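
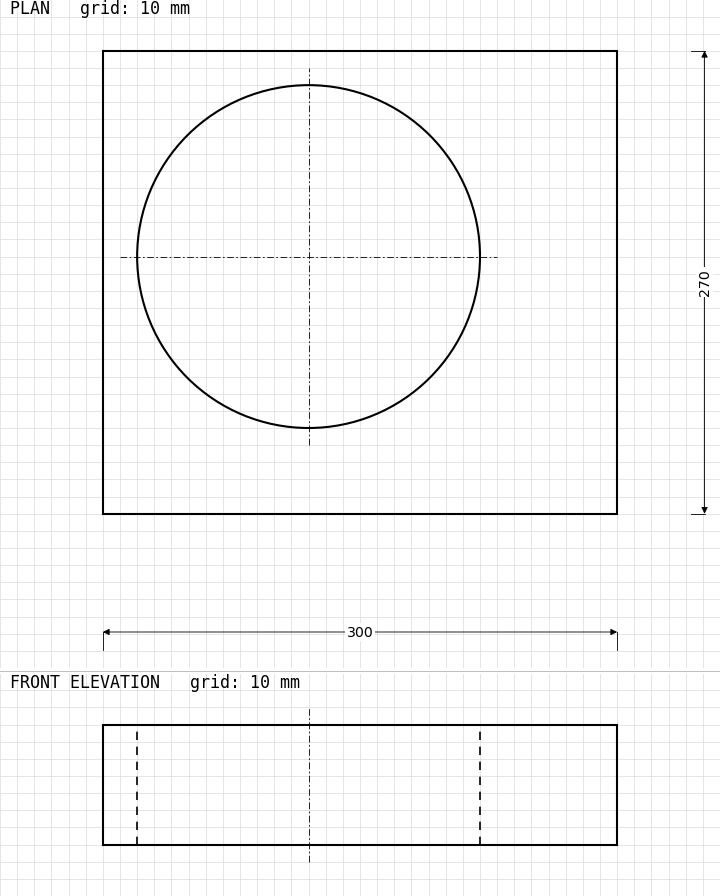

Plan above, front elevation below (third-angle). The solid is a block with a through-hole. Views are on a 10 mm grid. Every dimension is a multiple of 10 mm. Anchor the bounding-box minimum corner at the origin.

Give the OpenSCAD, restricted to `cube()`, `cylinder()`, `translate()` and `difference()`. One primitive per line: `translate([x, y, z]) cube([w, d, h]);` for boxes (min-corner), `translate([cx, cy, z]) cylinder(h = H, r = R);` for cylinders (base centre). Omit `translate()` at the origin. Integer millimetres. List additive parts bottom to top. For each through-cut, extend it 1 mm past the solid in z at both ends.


difference() {
  cube([300, 270, 70]);
  translate([120, 150, -1]) cylinder(h = 72, r = 100);
}


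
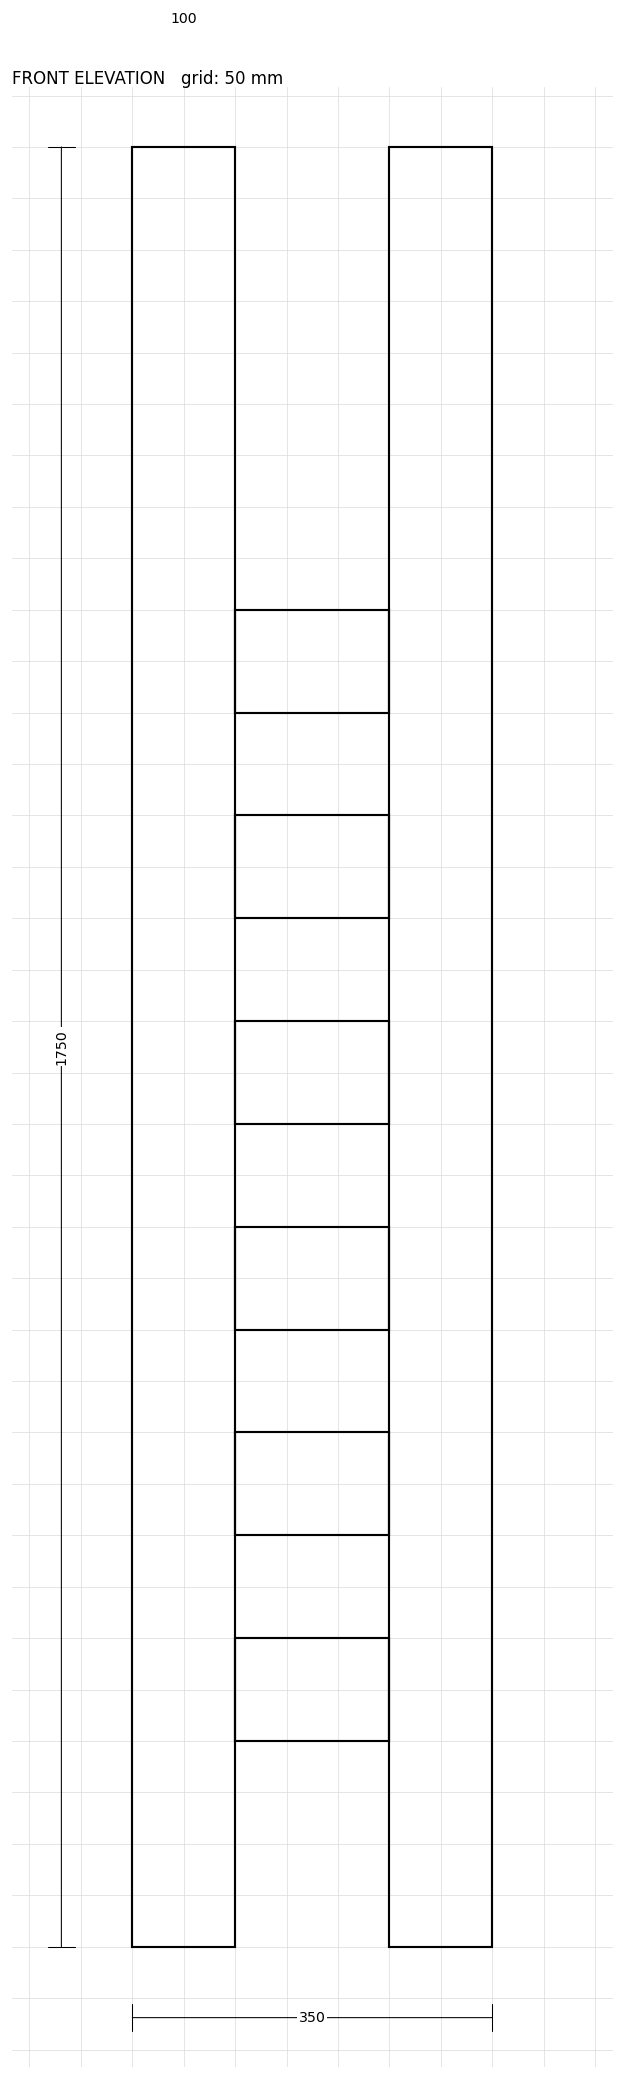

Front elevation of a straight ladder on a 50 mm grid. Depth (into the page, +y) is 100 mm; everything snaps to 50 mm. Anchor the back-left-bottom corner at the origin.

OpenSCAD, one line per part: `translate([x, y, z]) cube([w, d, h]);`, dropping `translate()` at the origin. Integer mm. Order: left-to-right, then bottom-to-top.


cube([100, 100, 1750]);
translate([100, 0, 200]) cube([150, 100, 100]);
translate([100, 0, 400]) cube([150, 100, 100]);
translate([100, 0, 600]) cube([150, 100, 100]);
translate([100, 0, 800]) cube([150, 100, 100]);
translate([100, 0, 1000]) cube([150, 100, 100]);
translate([100, 0, 1200]) cube([150, 100, 100]);
translate([250, 0, 0]) cube([100, 100, 1750]);


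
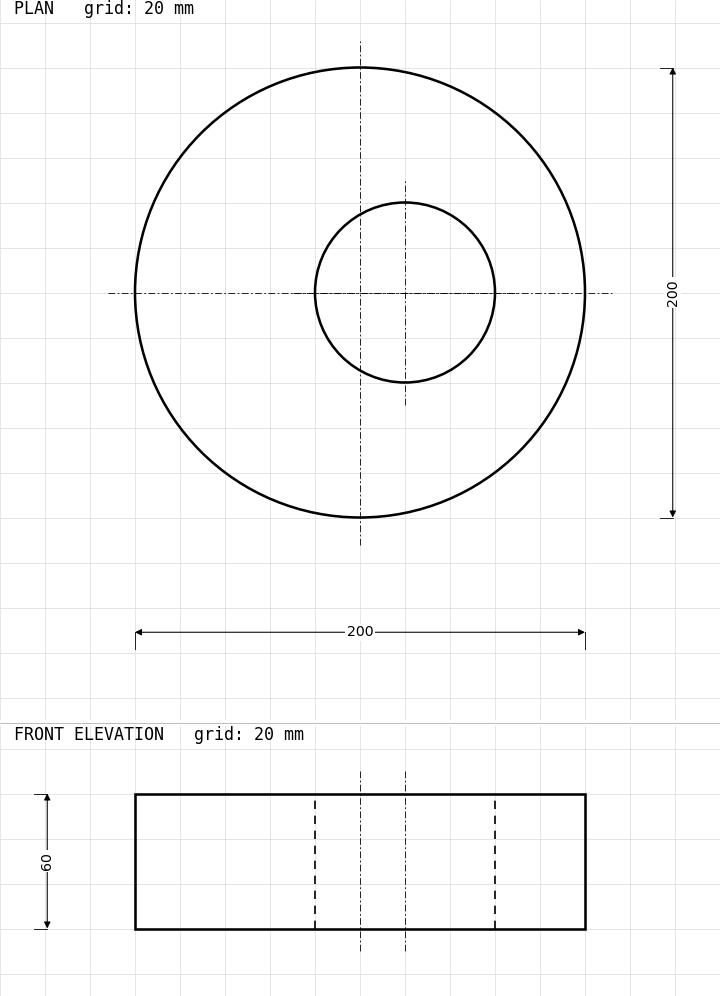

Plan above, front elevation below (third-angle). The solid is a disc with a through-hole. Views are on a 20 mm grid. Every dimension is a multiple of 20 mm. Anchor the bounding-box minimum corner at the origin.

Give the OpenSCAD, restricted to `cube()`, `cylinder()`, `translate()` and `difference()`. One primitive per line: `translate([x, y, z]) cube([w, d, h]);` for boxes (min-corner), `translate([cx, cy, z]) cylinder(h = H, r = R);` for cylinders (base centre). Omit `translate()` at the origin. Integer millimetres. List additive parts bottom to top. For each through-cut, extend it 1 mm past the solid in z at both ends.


difference() {
  translate([100, 100, 0]) cylinder(h = 60, r = 100);
  translate([120, 100, -1]) cylinder(h = 62, r = 40);
}


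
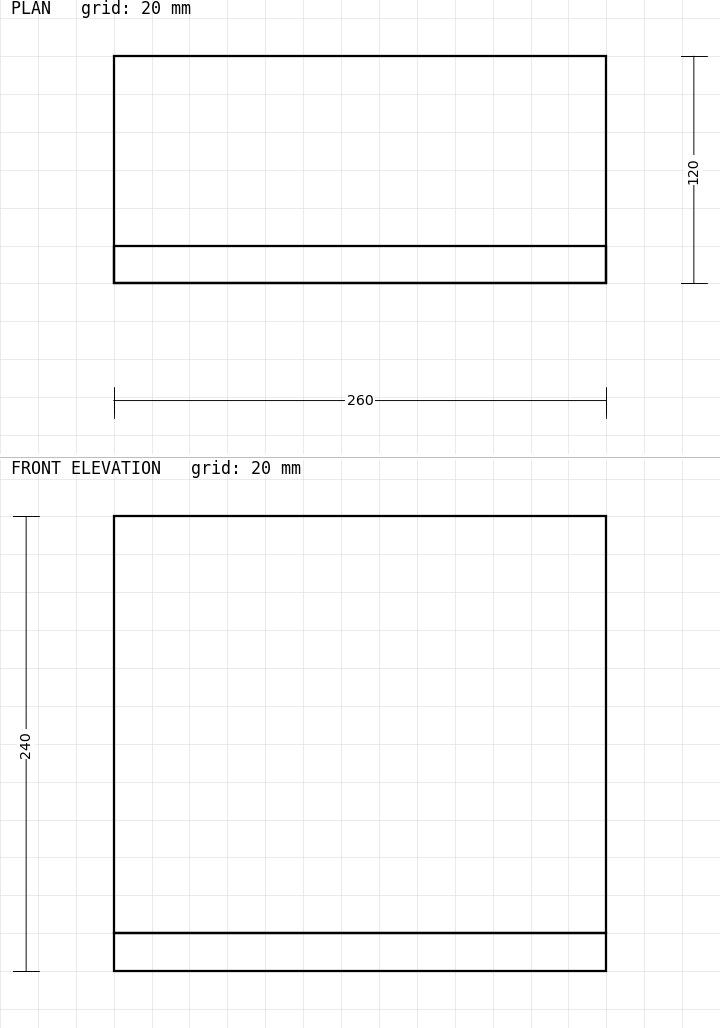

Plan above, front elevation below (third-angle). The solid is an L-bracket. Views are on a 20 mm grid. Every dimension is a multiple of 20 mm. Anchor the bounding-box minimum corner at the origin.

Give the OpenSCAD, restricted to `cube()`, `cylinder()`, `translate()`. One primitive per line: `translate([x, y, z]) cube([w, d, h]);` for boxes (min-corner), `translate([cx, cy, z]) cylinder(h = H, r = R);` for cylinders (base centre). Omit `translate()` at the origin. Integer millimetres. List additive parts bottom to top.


cube([260, 120, 20]);
translate([0, 0, 20]) cube([260, 20, 220]);


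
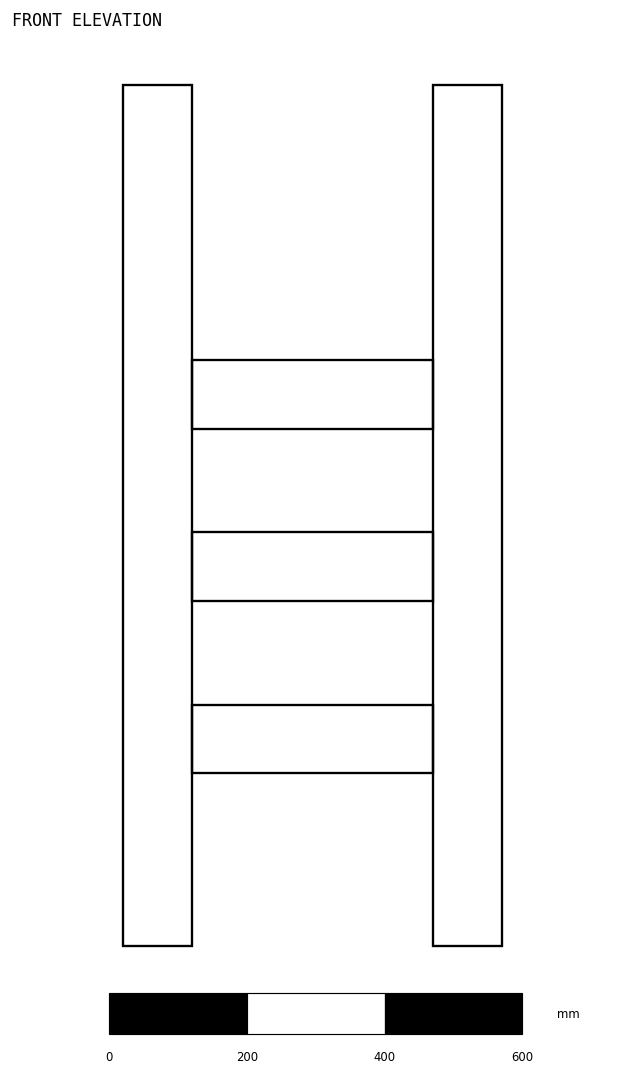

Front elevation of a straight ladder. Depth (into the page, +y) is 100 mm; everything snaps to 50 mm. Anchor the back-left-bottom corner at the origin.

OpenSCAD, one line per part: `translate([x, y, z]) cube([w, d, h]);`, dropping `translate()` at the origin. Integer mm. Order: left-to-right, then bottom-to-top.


cube([100, 100, 1250]);
translate([100, 0, 250]) cube([350, 100, 100]);
translate([100, 0, 500]) cube([350, 100, 100]);
translate([100, 0, 750]) cube([350, 100, 100]);
translate([450, 0, 0]) cube([100, 100, 1250]);


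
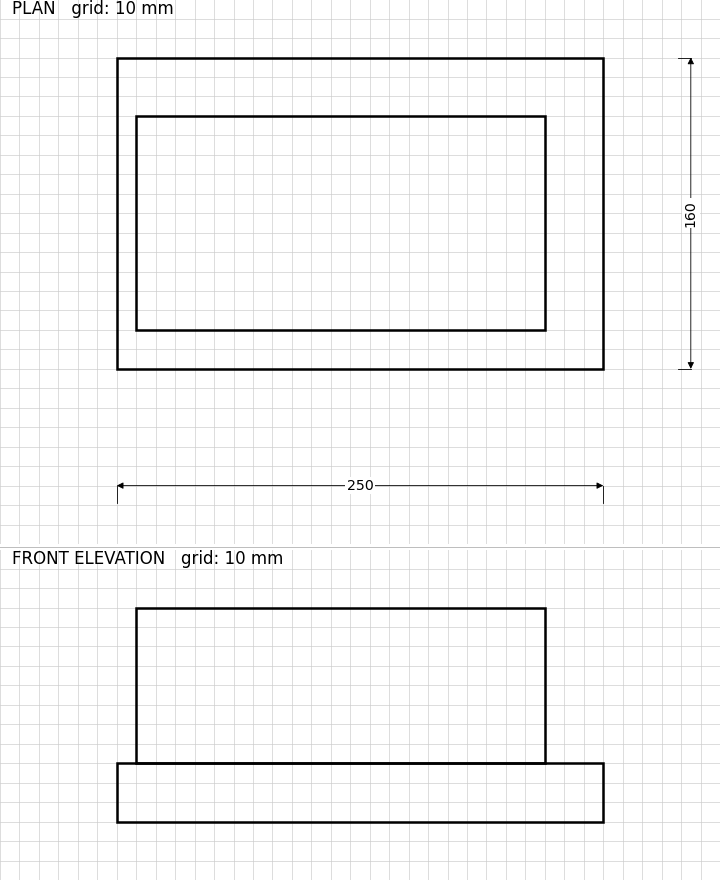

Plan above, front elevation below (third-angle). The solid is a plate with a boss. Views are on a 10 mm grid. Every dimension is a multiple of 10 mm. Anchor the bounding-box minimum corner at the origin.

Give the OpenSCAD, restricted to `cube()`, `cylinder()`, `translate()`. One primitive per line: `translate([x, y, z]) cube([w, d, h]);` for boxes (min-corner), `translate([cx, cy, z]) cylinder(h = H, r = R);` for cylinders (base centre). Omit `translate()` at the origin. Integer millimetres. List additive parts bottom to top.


cube([250, 160, 30]);
translate([10, 20, 30]) cube([210, 110, 80]);


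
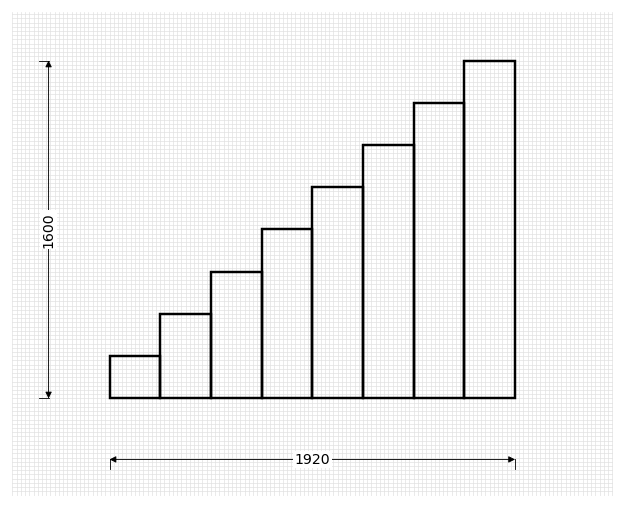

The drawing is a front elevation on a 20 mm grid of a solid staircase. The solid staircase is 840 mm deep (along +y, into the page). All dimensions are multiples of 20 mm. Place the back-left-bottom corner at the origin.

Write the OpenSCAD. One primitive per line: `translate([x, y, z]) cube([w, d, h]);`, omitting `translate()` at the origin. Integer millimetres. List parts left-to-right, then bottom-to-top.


cube([240, 840, 200]);
translate([240, 0, 0]) cube([240, 840, 400]);
translate([480, 0, 0]) cube([240, 840, 600]);
translate([720, 0, 0]) cube([240, 840, 800]);
translate([960, 0, 0]) cube([240, 840, 1000]);
translate([1200, 0, 0]) cube([240, 840, 1200]);
translate([1440, 0, 0]) cube([240, 840, 1400]);
translate([1680, 0, 0]) cube([240, 840, 1600]);


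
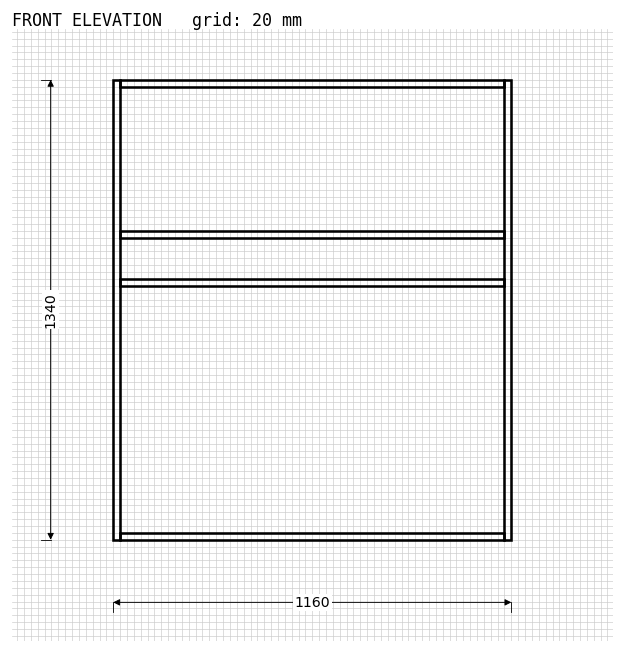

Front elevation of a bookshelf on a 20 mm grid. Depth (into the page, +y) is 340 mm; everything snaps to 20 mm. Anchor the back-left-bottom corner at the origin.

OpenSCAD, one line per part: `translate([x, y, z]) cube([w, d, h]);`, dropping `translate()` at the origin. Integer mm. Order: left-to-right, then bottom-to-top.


cube([20, 340, 1340]);
translate([20, 0, 0]) cube([1120, 340, 20]);
translate([20, 0, 740]) cube([1120, 340, 20]);
translate([20, 0, 880]) cube([1120, 340, 20]);
translate([20, 0, 1320]) cube([1120, 340, 20]);
translate([1140, 0, 0]) cube([20, 340, 1340]);


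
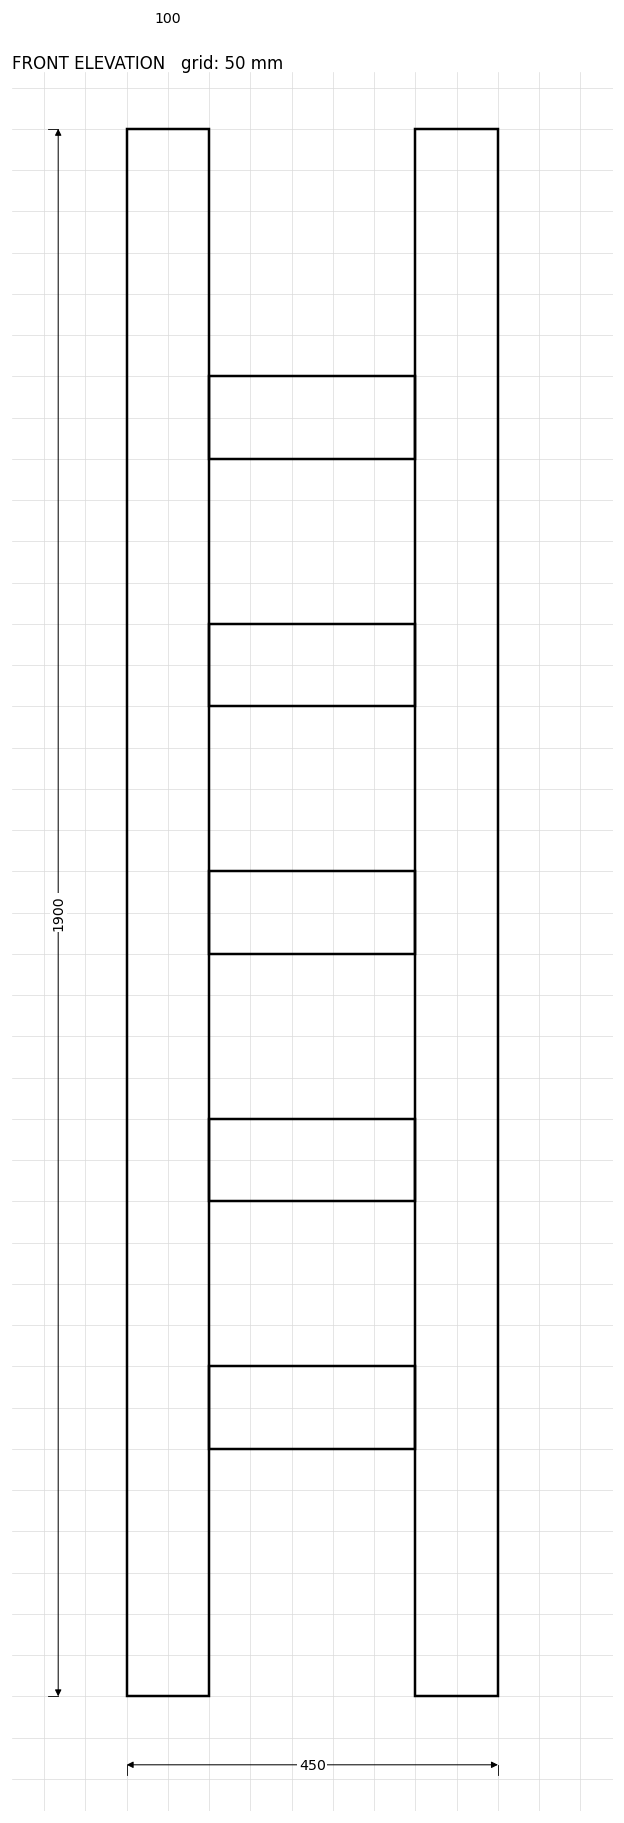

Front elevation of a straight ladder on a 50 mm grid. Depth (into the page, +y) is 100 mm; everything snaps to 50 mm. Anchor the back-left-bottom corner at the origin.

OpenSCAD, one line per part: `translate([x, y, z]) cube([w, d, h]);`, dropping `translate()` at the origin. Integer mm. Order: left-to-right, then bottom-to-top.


cube([100, 100, 1900]);
translate([100, 0, 300]) cube([250, 100, 100]);
translate([100, 0, 600]) cube([250, 100, 100]);
translate([100, 0, 900]) cube([250, 100, 100]);
translate([100, 0, 1200]) cube([250, 100, 100]);
translate([100, 0, 1500]) cube([250, 100, 100]);
translate([350, 0, 0]) cube([100, 100, 1900]);


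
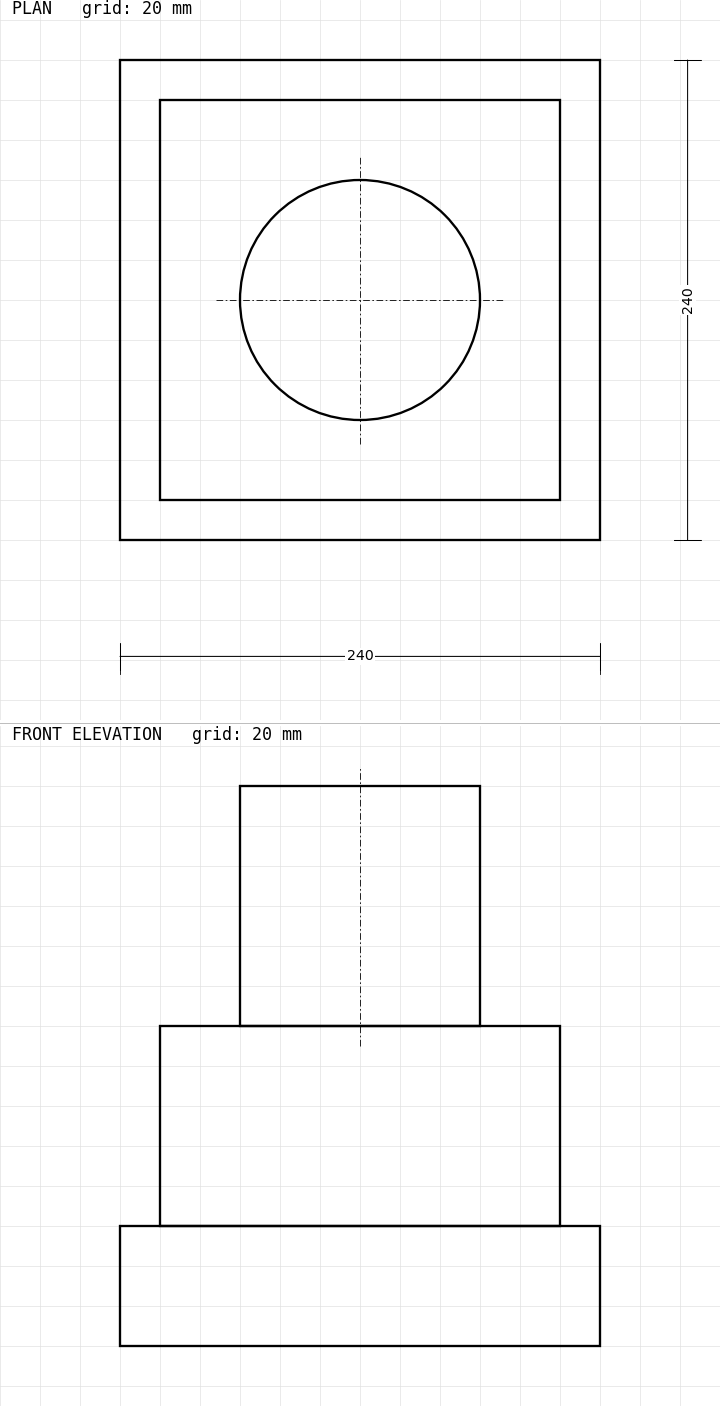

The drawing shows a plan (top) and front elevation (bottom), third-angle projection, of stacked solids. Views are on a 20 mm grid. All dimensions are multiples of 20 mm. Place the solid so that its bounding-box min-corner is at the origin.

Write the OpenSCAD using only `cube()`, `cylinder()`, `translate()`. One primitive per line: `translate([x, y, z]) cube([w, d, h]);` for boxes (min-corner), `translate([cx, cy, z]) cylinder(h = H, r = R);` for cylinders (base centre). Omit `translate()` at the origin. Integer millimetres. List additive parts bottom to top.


cube([240, 240, 60]);
translate([20, 20, 60]) cube([200, 200, 100]);
translate([120, 120, 160]) cylinder(h = 120, r = 60);


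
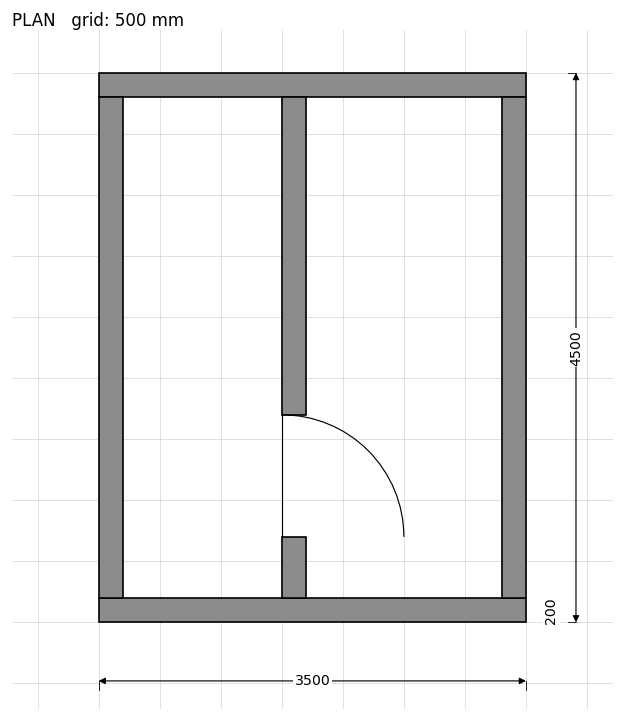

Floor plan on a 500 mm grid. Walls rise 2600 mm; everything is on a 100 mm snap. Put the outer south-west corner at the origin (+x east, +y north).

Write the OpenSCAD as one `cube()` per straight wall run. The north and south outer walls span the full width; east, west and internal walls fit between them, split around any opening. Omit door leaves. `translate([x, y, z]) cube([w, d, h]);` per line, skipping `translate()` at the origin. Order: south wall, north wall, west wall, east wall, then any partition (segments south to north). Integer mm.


cube([3500, 200, 2600]);
translate([0, 4300, 0]) cube([3500, 200, 2600]);
translate([0, 200, 0]) cube([200, 4100, 2600]);
translate([3300, 200, 0]) cube([200, 4100, 2600]);
translate([1500, 200, 0]) cube([200, 500, 2600]);
translate([1500, 1700, 0]) cube([200, 2600, 2600]);


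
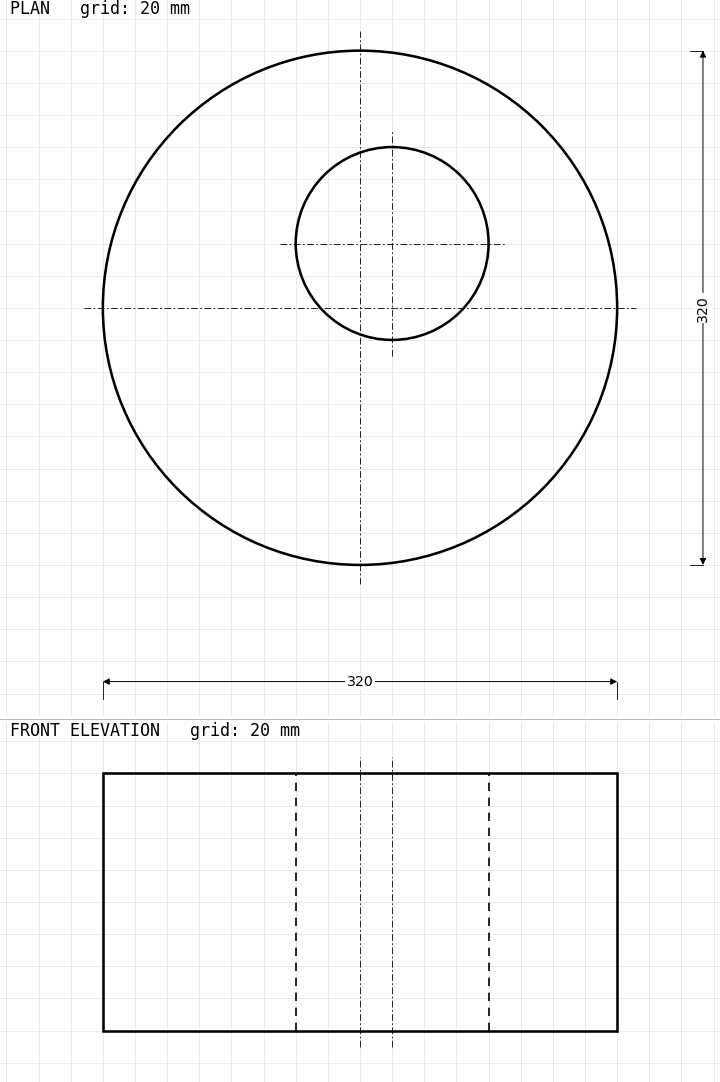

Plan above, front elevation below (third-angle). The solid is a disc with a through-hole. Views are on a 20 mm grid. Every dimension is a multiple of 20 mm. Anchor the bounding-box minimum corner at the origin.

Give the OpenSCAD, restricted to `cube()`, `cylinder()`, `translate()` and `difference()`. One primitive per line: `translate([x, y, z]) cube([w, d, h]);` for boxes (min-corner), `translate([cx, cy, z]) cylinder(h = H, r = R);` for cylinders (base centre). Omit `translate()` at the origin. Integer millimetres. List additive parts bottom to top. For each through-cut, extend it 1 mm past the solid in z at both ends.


difference() {
  translate([160, 160, 0]) cylinder(h = 160, r = 160);
  translate([180, 200, -1]) cylinder(h = 162, r = 60);
}


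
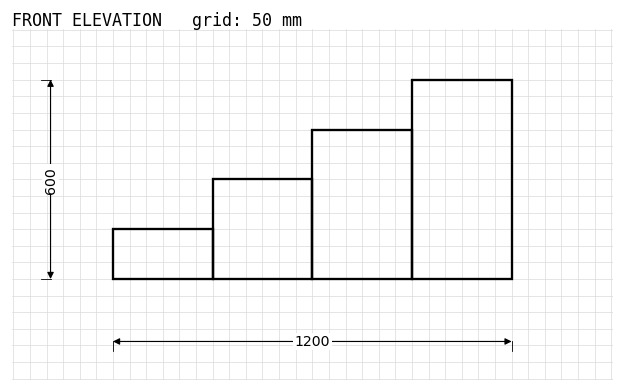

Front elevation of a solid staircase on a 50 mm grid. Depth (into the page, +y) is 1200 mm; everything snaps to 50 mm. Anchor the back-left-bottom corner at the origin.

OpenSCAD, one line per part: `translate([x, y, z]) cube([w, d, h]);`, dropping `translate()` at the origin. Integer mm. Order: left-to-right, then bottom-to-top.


cube([300, 1200, 150]);
translate([300, 0, 0]) cube([300, 1200, 300]);
translate([600, 0, 0]) cube([300, 1200, 450]);
translate([900, 0, 0]) cube([300, 1200, 600]);


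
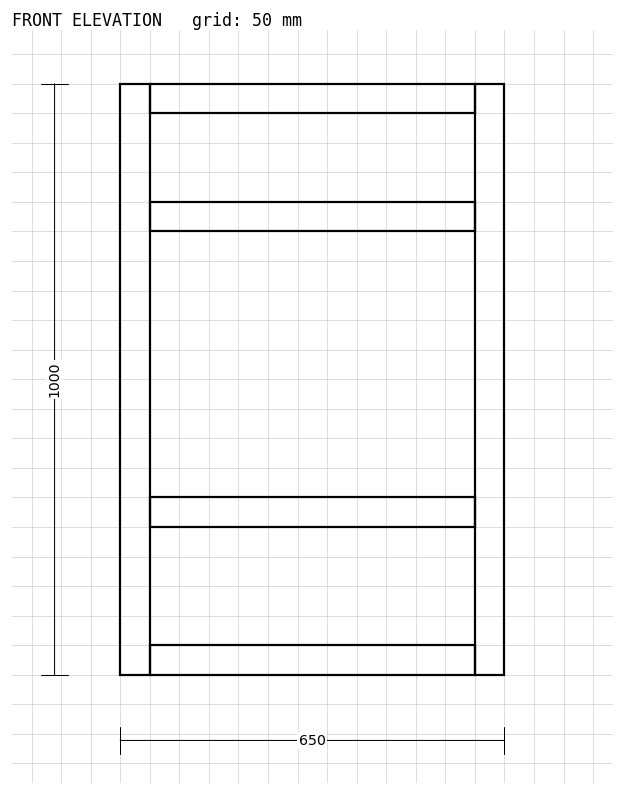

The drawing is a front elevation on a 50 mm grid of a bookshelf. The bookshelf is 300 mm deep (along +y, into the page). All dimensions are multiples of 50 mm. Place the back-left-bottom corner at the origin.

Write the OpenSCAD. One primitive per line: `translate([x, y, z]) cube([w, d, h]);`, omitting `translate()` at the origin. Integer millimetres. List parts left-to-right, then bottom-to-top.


cube([50, 300, 1000]);
translate([50, 0, 0]) cube([550, 300, 50]);
translate([50, 0, 250]) cube([550, 300, 50]);
translate([50, 0, 750]) cube([550, 300, 50]);
translate([50, 0, 950]) cube([550, 300, 50]);
translate([600, 0, 0]) cube([50, 300, 1000]);


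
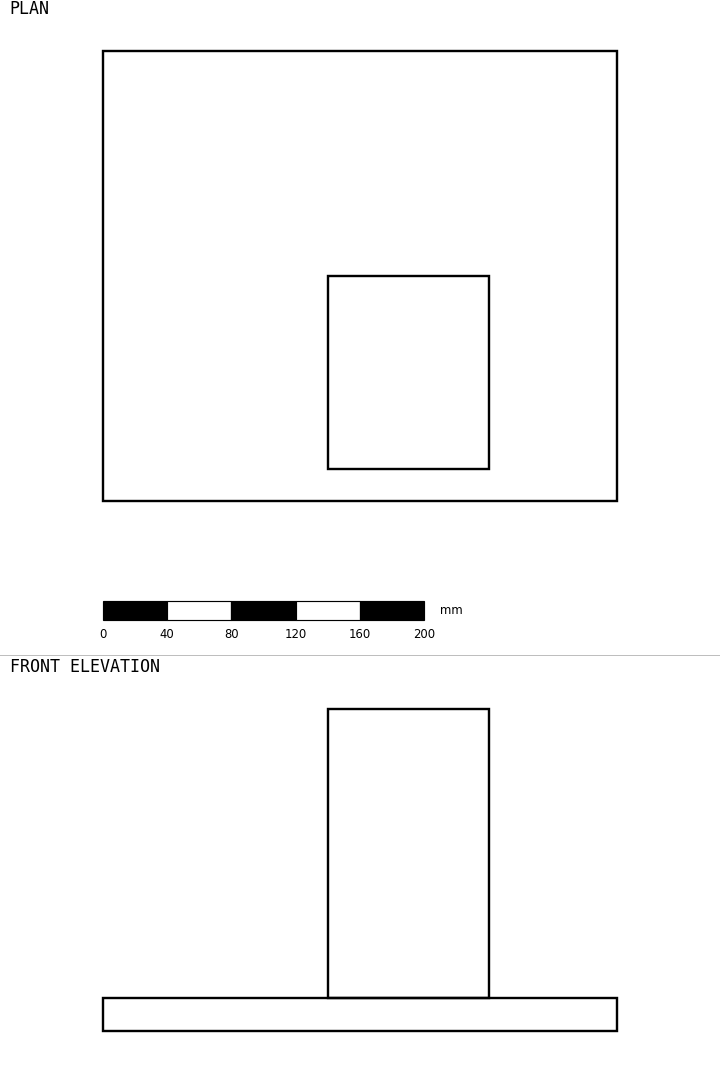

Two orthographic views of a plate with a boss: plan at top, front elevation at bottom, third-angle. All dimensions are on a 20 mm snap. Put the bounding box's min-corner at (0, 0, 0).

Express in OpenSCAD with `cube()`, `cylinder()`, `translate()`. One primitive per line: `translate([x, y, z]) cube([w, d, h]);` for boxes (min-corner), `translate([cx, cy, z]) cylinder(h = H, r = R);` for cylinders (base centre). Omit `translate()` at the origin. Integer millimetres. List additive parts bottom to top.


cube([320, 280, 20]);
translate([140, 20, 20]) cube([100, 120, 180]);


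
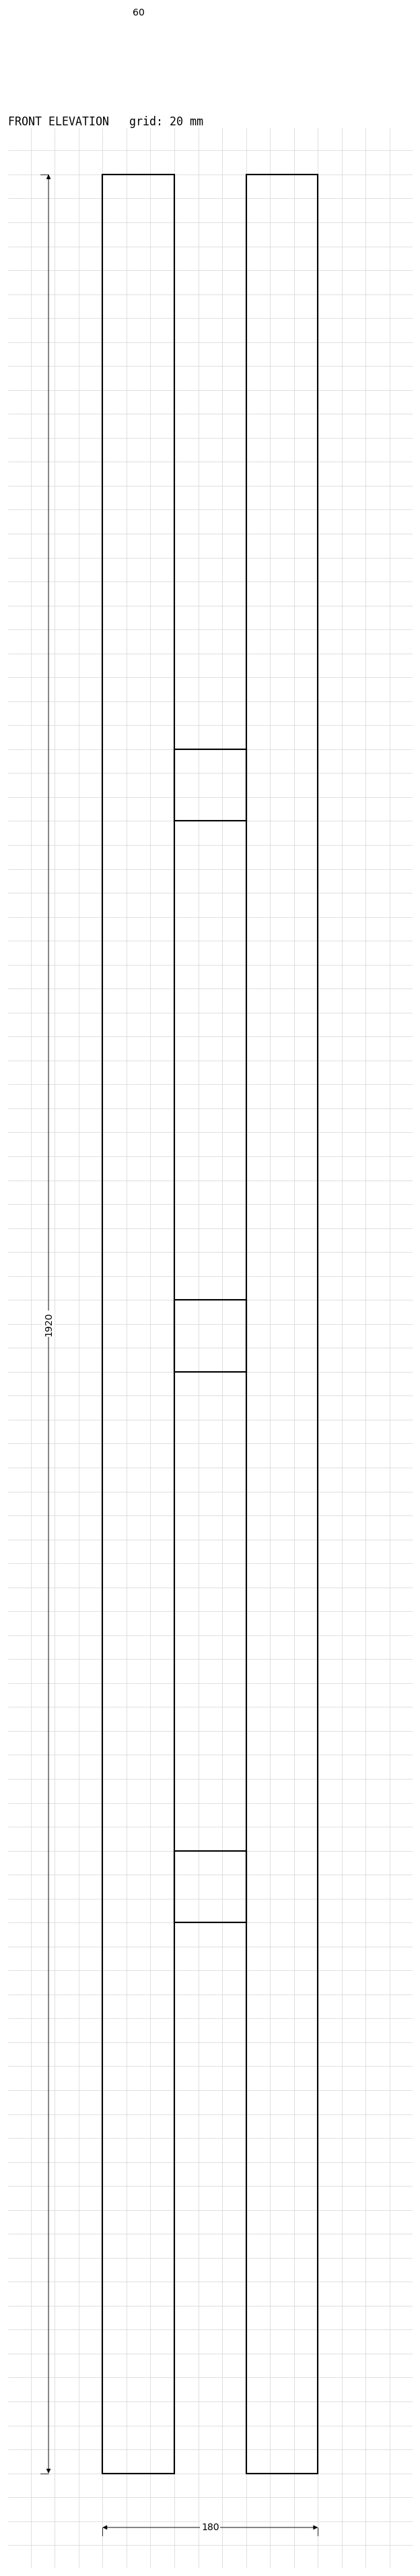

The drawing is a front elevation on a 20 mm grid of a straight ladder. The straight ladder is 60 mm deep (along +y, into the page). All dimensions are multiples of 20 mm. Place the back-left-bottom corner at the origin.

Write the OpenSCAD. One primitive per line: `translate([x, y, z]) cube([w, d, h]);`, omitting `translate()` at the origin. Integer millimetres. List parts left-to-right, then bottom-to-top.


cube([60, 60, 1920]);
translate([60, 0, 460]) cube([60, 60, 60]);
translate([60, 0, 920]) cube([60, 60, 60]);
translate([60, 0, 1380]) cube([60, 60, 60]);
translate([120, 0, 0]) cube([60, 60, 1920]);


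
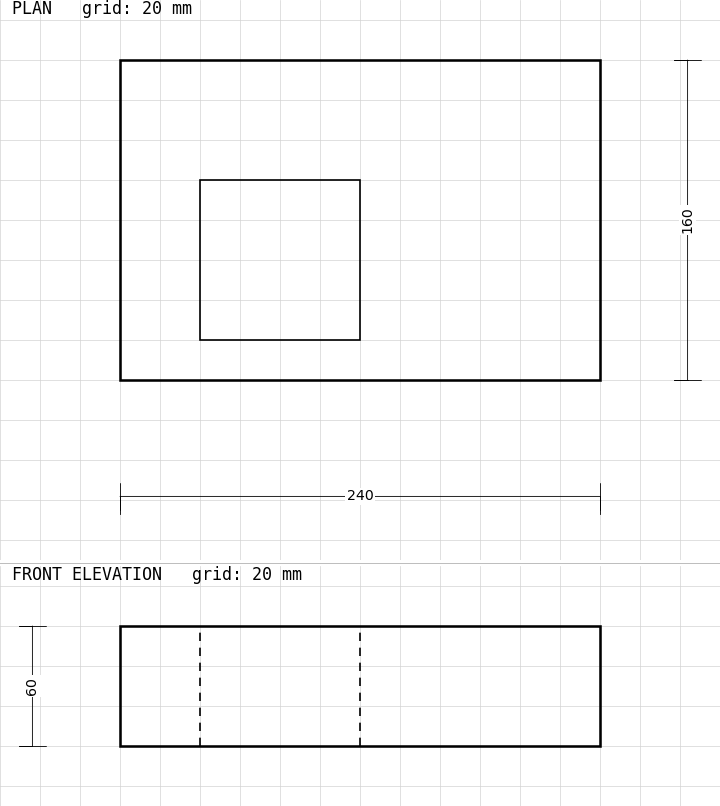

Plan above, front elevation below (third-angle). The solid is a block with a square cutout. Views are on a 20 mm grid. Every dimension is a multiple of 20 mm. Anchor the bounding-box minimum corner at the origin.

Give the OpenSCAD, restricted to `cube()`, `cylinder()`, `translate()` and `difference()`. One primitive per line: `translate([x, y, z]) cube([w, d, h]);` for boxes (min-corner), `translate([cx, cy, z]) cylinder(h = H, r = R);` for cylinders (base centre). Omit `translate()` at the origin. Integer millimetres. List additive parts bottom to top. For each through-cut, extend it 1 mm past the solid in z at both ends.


difference() {
  cube([240, 160, 60]);
  translate([40, 20, -1]) cube([80, 80, 62]);
}


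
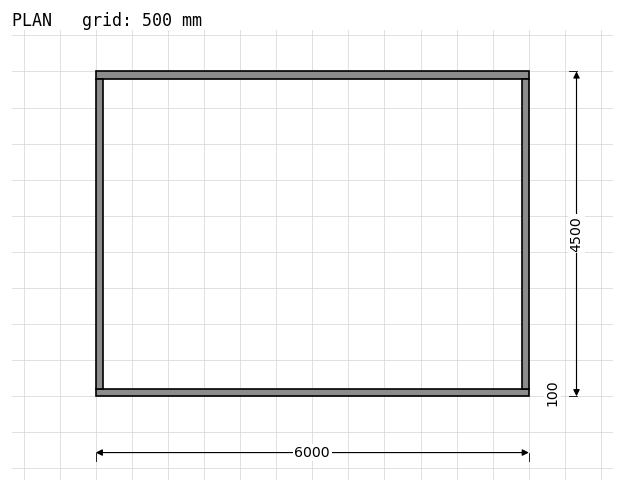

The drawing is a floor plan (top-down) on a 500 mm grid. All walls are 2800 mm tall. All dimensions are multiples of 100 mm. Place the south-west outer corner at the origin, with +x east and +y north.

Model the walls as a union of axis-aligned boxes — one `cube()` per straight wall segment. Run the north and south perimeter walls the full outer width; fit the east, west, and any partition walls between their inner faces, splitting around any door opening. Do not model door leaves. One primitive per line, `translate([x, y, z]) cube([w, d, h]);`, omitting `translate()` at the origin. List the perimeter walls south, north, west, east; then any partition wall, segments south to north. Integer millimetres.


cube([6000, 100, 2800]);
translate([0, 4400, 0]) cube([6000, 100, 2800]);
translate([0, 100, 0]) cube([100, 4300, 2800]);
translate([5900, 100, 0]) cube([100, 4300, 2800]);


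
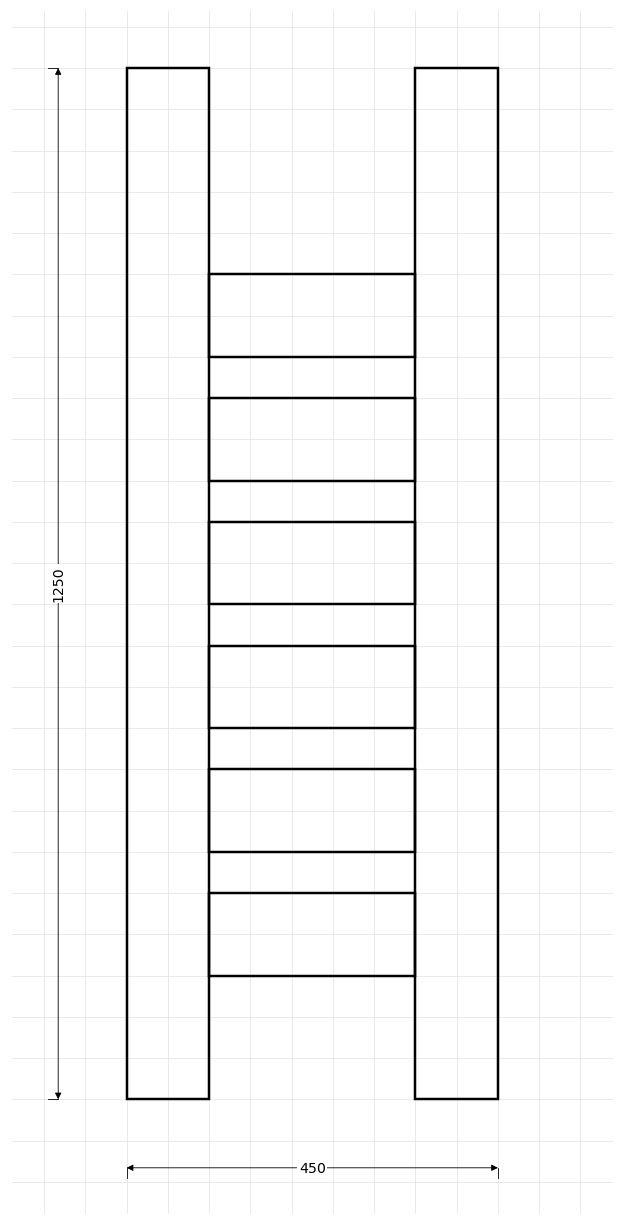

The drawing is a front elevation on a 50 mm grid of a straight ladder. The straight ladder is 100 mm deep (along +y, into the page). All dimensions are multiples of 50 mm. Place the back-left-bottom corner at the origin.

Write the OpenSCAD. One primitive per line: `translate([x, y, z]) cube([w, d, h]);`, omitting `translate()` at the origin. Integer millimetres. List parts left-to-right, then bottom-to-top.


cube([100, 100, 1250]);
translate([100, 0, 150]) cube([250, 100, 100]);
translate([100, 0, 300]) cube([250, 100, 100]);
translate([100, 0, 450]) cube([250, 100, 100]);
translate([100, 0, 600]) cube([250, 100, 100]);
translate([100, 0, 750]) cube([250, 100, 100]);
translate([100, 0, 900]) cube([250, 100, 100]);
translate([350, 0, 0]) cube([100, 100, 1250]);


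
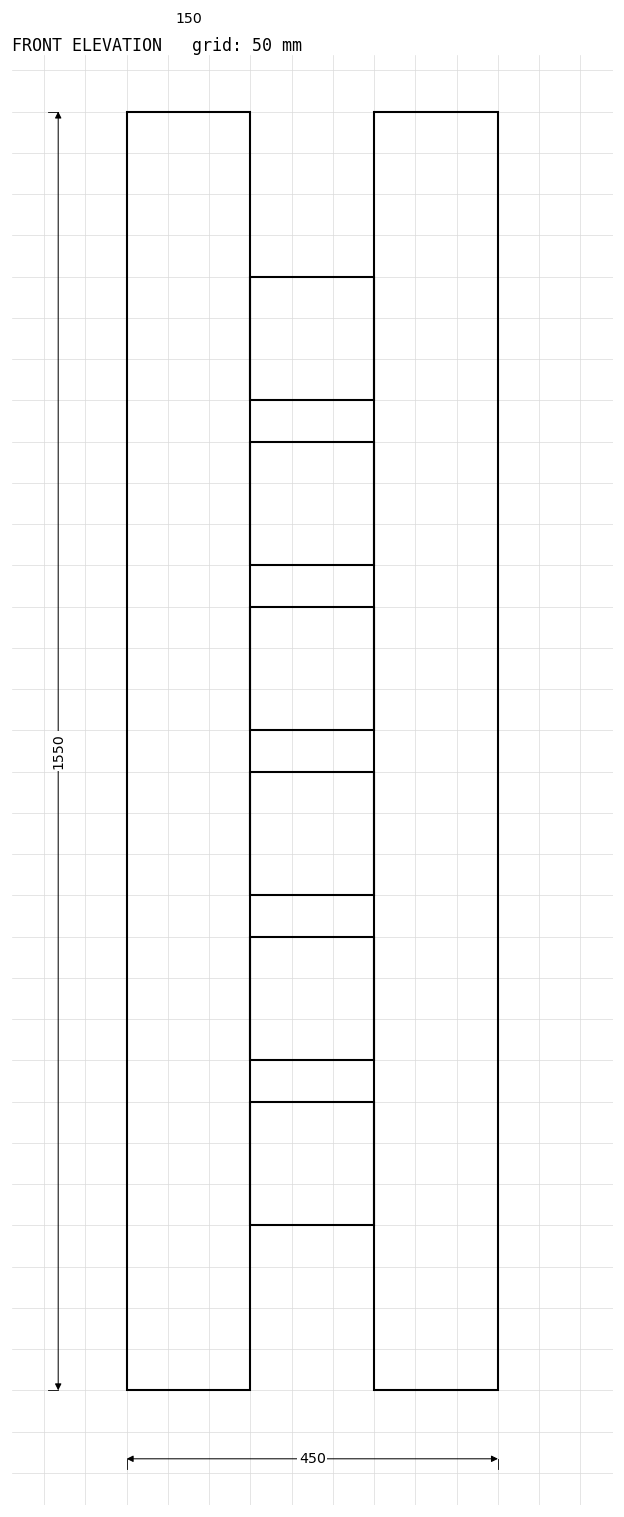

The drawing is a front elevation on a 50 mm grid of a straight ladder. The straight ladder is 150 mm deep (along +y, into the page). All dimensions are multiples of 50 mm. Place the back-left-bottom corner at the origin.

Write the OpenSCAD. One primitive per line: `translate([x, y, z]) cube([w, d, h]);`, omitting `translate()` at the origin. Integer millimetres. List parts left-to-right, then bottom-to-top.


cube([150, 150, 1550]);
translate([150, 0, 200]) cube([150, 150, 150]);
translate([150, 0, 400]) cube([150, 150, 150]);
translate([150, 0, 600]) cube([150, 150, 150]);
translate([150, 0, 800]) cube([150, 150, 150]);
translate([150, 0, 1000]) cube([150, 150, 150]);
translate([150, 0, 1200]) cube([150, 150, 150]);
translate([300, 0, 0]) cube([150, 150, 1550]);


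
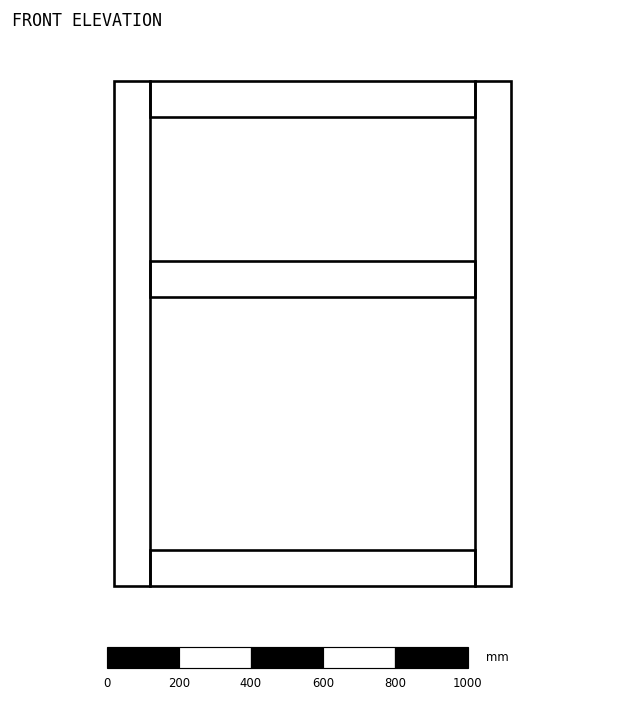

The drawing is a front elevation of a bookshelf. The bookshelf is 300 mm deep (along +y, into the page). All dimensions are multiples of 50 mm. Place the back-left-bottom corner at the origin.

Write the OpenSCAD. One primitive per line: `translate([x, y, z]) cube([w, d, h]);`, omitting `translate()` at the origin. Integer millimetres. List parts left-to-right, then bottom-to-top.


cube([100, 300, 1400]);
translate([100, 0, 0]) cube([900, 300, 100]);
translate([100, 0, 800]) cube([900, 300, 100]);
translate([100, 0, 1300]) cube([900, 300, 100]);
translate([1000, 0, 0]) cube([100, 300, 1400]);


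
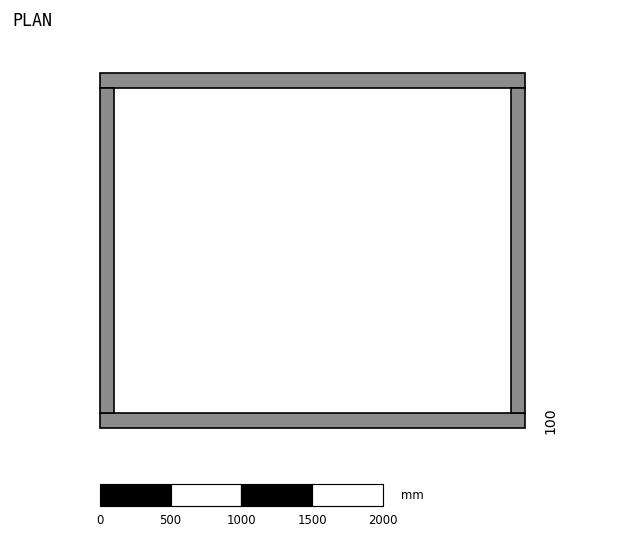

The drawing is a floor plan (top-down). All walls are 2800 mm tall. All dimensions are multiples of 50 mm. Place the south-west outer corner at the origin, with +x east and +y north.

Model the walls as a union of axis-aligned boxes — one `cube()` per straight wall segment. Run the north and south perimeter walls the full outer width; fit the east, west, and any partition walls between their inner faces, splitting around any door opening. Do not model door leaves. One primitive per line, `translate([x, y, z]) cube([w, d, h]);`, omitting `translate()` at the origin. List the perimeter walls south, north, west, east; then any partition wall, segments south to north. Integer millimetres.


cube([3000, 100, 2800]);
translate([0, 2400, 0]) cube([3000, 100, 2800]);
translate([0, 100, 0]) cube([100, 2300, 2800]);
translate([2900, 100, 0]) cube([100, 2300, 2800]);


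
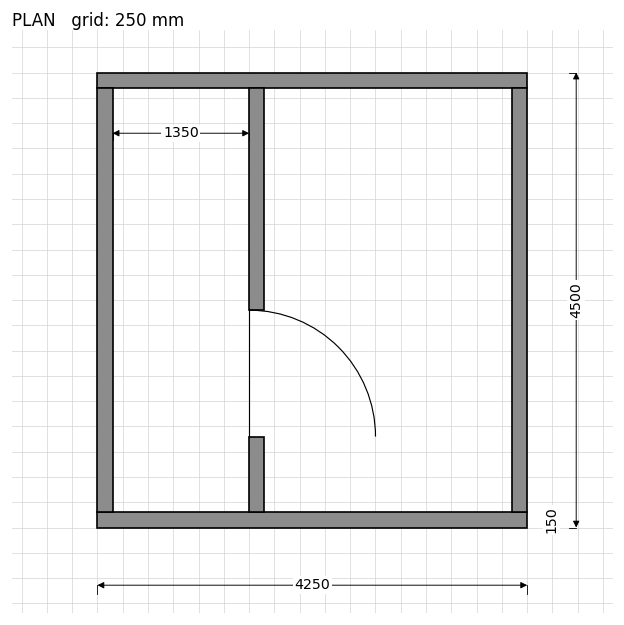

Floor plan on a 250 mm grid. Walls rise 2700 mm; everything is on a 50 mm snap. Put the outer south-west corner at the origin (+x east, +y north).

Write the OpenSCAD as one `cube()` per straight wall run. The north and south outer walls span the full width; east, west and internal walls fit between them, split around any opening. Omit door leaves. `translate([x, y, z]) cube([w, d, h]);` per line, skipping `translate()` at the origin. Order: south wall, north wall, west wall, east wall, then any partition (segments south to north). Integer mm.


cube([4250, 150, 2700]);
translate([0, 4350, 0]) cube([4250, 150, 2700]);
translate([0, 150, 0]) cube([150, 4200, 2700]);
translate([4100, 150, 0]) cube([150, 4200, 2700]);
translate([1500, 150, 0]) cube([150, 750, 2700]);
translate([1500, 2150, 0]) cube([150, 2200, 2700]);


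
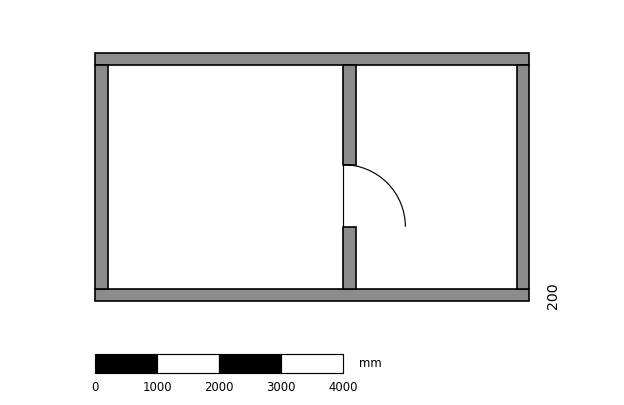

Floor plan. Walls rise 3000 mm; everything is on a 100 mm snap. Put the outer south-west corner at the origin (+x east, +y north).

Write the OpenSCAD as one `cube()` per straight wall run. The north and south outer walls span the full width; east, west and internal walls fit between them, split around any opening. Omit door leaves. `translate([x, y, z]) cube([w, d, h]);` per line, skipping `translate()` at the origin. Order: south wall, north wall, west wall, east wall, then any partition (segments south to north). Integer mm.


cube([7000, 200, 3000]);
translate([0, 3800, 0]) cube([7000, 200, 3000]);
translate([0, 200, 0]) cube([200, 3600, 3000]);
translate([6800, 200, 0]) cube([200, 3600, 3000]);
translate([4000, 200, 0]) cube([200, 1000, 3000]);
translate([4000, 2200, 0]) cube([200, 1600, 3000]);


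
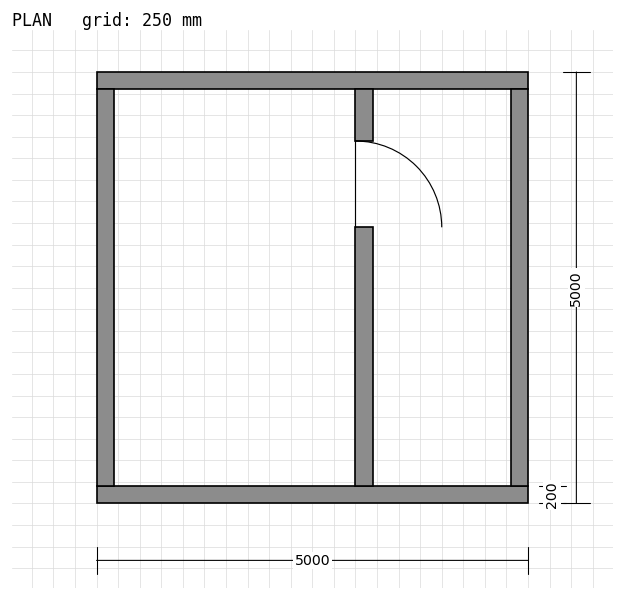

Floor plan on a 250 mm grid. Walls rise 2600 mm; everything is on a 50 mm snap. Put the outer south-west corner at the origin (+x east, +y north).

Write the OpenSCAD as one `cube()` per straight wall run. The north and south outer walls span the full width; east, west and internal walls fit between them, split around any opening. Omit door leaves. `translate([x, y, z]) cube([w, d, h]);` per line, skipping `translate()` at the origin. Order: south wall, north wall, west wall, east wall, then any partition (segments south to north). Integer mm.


cube([5000, 200, 2600]);
translate([0, 4800, 0]) cube([5000, 200, 2600]);
translate([0, 200, 0]) cube([200, 4600, 2600]);
translate([4800, 200, 0]) cube([200, 4600, 2600]);
translate([3000, 200, 0]) cube([200, 3000, 2600]);
translate([3000, 4200, 0]) cube([200, 600, 2600]);


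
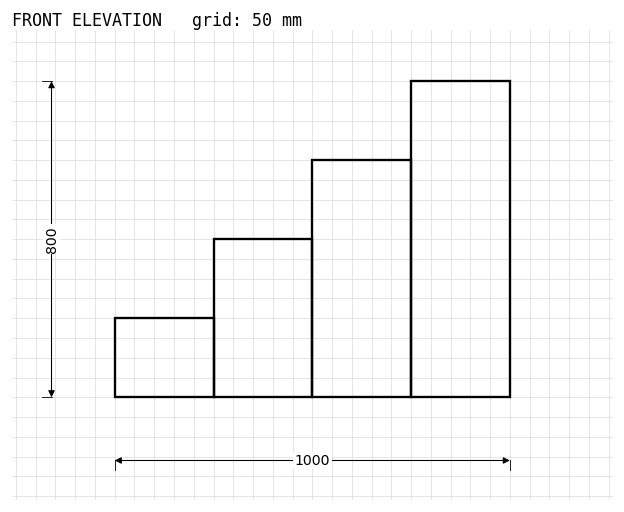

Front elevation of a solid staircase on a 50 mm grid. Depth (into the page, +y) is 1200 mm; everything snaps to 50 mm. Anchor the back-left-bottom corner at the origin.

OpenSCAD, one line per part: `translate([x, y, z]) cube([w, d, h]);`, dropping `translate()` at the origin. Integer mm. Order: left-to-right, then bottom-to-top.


cube([250, 1200, 200]);
translate([250, 0, 0]) cube([250, 1200, 400]);
translate([500, 0, 0]) cube([250, 1200, 600]);
translate([750, 0, 0]) cube([250, 1200, 800]);


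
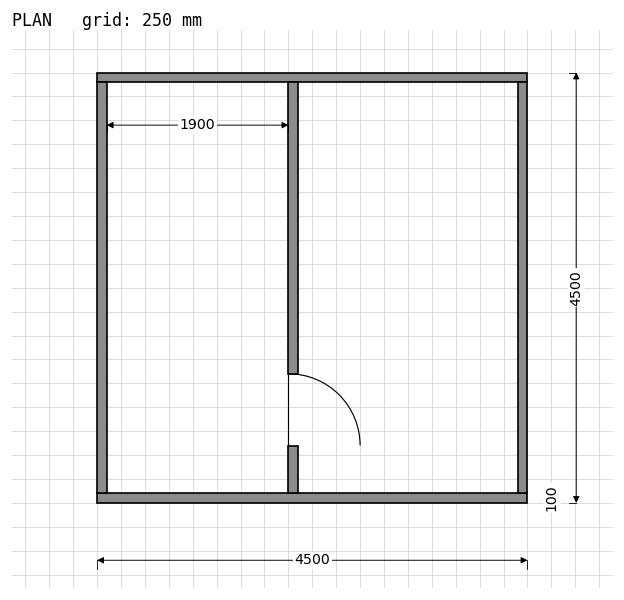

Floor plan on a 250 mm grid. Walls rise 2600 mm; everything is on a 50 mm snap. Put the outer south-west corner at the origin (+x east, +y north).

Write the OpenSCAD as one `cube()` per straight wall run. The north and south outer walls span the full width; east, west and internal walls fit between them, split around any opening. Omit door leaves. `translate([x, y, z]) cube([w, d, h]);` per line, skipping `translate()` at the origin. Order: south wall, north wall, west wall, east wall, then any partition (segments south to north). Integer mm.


cube([4500, 100, 2600]);
translate([0, 4400, 0]) cube([4500, 100, 2600]);
translate([0, 100, 0]) cube([100, 4300, 2600]);
translate([4400, 100, 0]) cube([100, 4300, 2600]);
translate([2000, 100, 0]) cube([100, 500, 2600]);
translate([2000, 1350, 0]) cube([100, 3050, 2600]);


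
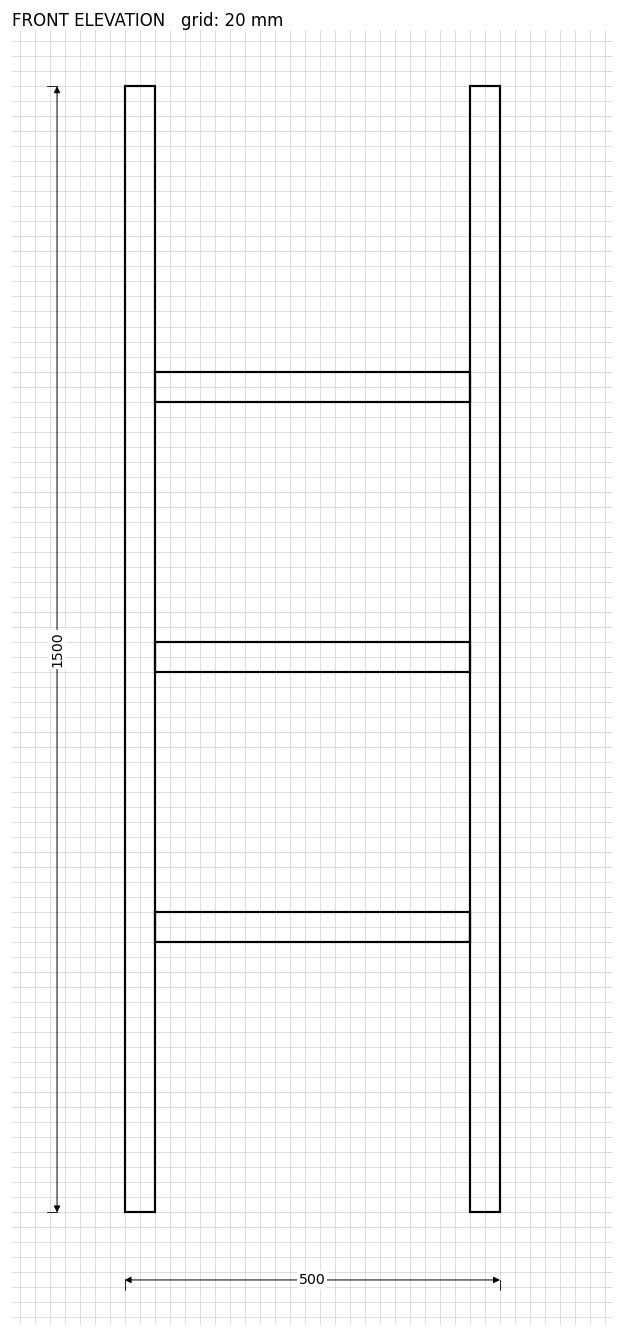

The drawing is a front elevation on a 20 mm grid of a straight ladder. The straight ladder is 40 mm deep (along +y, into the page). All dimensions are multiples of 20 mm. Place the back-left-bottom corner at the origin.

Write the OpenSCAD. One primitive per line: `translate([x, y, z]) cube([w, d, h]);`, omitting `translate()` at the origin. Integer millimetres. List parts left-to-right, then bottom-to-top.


cube([40, 40, 1500]);
translate([40, 0, 360]) cube([420, 40, 40]);
translate([40, 0, 720]) cube([420, 40, 40]);
translate([40, 0, 1080]) cube([420, 40, 40]);
translate([460, 0, 0]) cube([40, 40, 1500]);


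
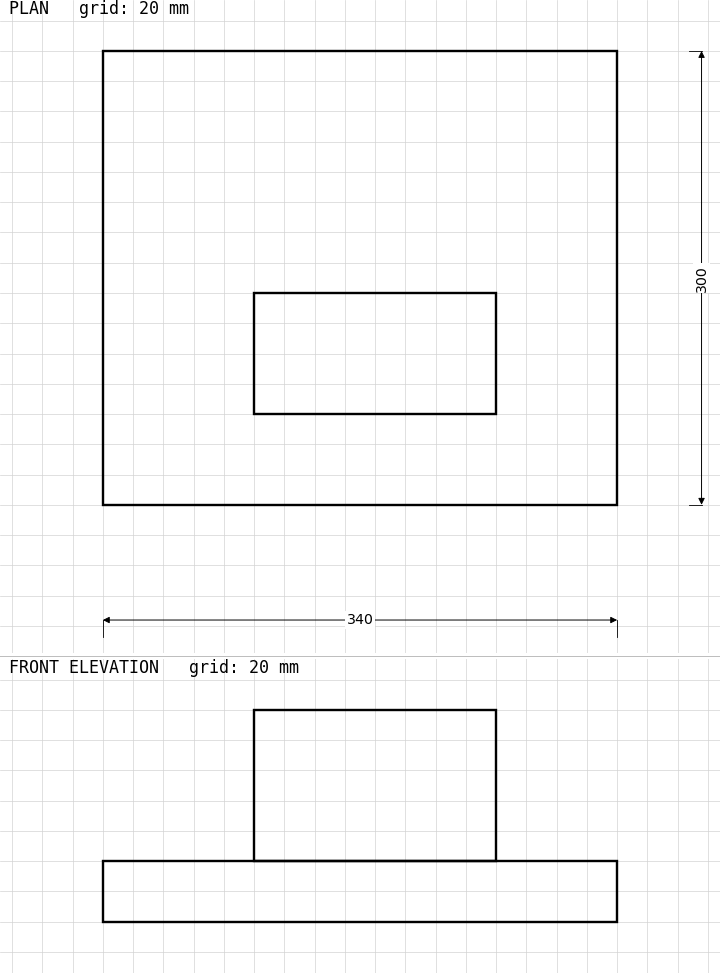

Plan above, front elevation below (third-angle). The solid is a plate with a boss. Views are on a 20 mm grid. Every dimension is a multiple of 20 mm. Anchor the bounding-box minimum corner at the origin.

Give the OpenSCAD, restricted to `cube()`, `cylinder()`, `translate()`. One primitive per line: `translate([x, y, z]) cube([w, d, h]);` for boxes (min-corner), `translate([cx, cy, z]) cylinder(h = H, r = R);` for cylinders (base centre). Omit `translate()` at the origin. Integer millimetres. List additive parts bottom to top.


cube([340, 300, 40]);
translate([100, 60, 40]) cube([160, 80, 100]);


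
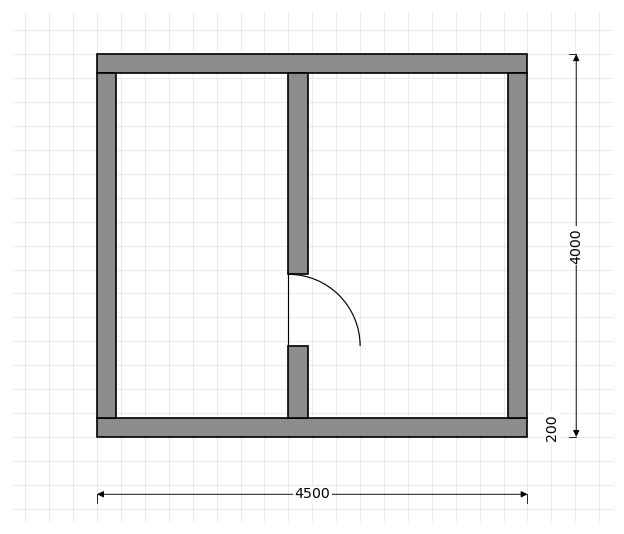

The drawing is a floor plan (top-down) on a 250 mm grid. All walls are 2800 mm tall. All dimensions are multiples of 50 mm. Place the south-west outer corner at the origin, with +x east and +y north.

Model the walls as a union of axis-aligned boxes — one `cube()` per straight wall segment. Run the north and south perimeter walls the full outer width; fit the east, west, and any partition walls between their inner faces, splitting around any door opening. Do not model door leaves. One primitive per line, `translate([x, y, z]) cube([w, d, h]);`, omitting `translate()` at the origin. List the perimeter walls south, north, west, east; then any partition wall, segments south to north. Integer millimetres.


cube([4500, 200, 2800]);
translate([0, 3800, 0]) cube([4500, 200, 2800]);
translate([0, 200, 0]) cube([200, 3600, 2800]);
translate([4300, 200, 0]) cube([200, 3600, 2800]);
translate([2000, 200, 0]) cube([200, 750, 2800]);
translate([2000, 1700, 0]) cube([200, 2100, 2800]);


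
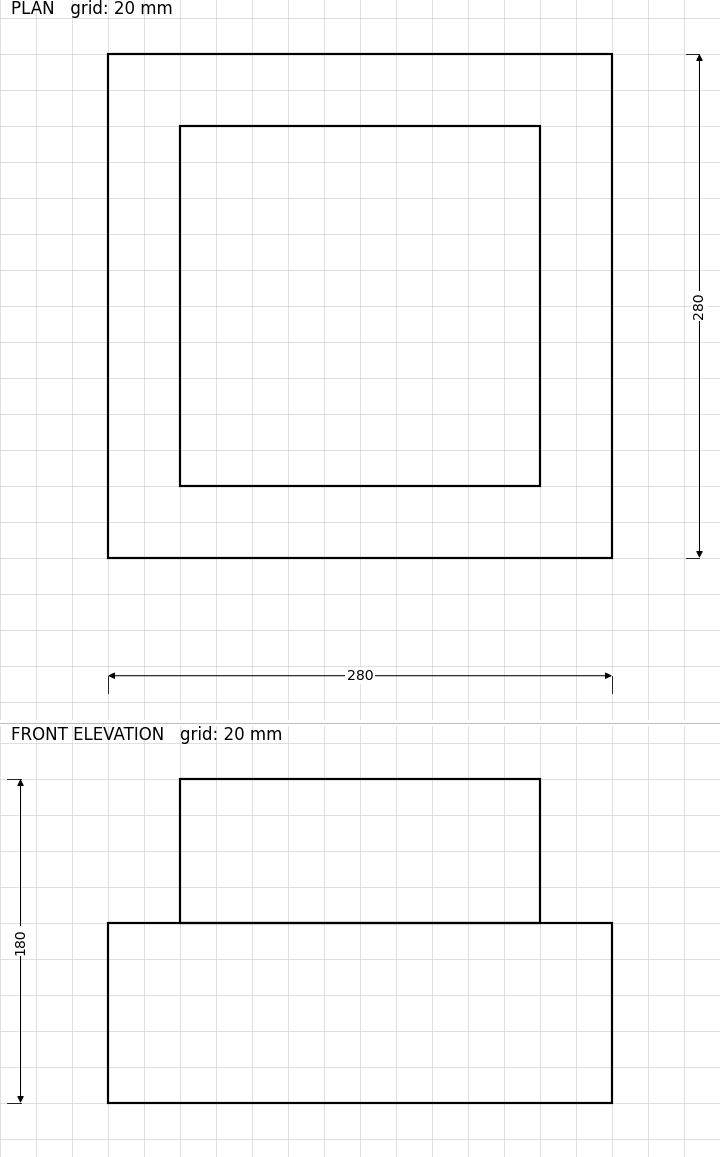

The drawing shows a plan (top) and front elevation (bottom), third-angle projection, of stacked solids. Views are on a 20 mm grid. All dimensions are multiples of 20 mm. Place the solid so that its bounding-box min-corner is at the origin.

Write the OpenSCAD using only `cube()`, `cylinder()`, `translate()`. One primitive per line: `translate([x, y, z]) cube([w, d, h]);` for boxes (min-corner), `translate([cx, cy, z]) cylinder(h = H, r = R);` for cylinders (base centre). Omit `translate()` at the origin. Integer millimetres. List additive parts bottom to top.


cube([280, 280, 100]);
translate([40, 40, 100]) cube([200, 200, 80]);


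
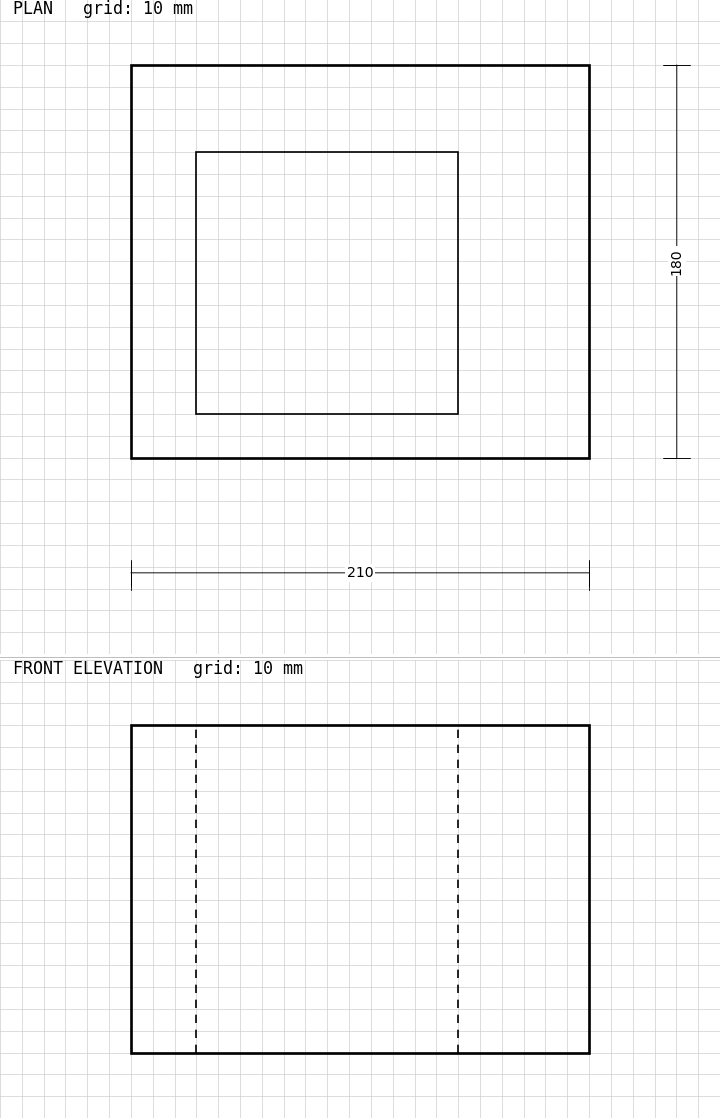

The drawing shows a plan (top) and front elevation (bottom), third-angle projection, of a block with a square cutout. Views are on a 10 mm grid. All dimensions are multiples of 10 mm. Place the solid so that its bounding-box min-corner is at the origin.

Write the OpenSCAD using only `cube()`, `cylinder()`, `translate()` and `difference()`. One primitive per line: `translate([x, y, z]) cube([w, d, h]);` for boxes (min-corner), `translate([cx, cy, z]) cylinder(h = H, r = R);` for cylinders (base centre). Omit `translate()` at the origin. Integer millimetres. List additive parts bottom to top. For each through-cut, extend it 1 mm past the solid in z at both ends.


difference() {
  cube([210, 180, 150]);
  translate([30, 20, -1]) cube([120, 120, 152]);
}


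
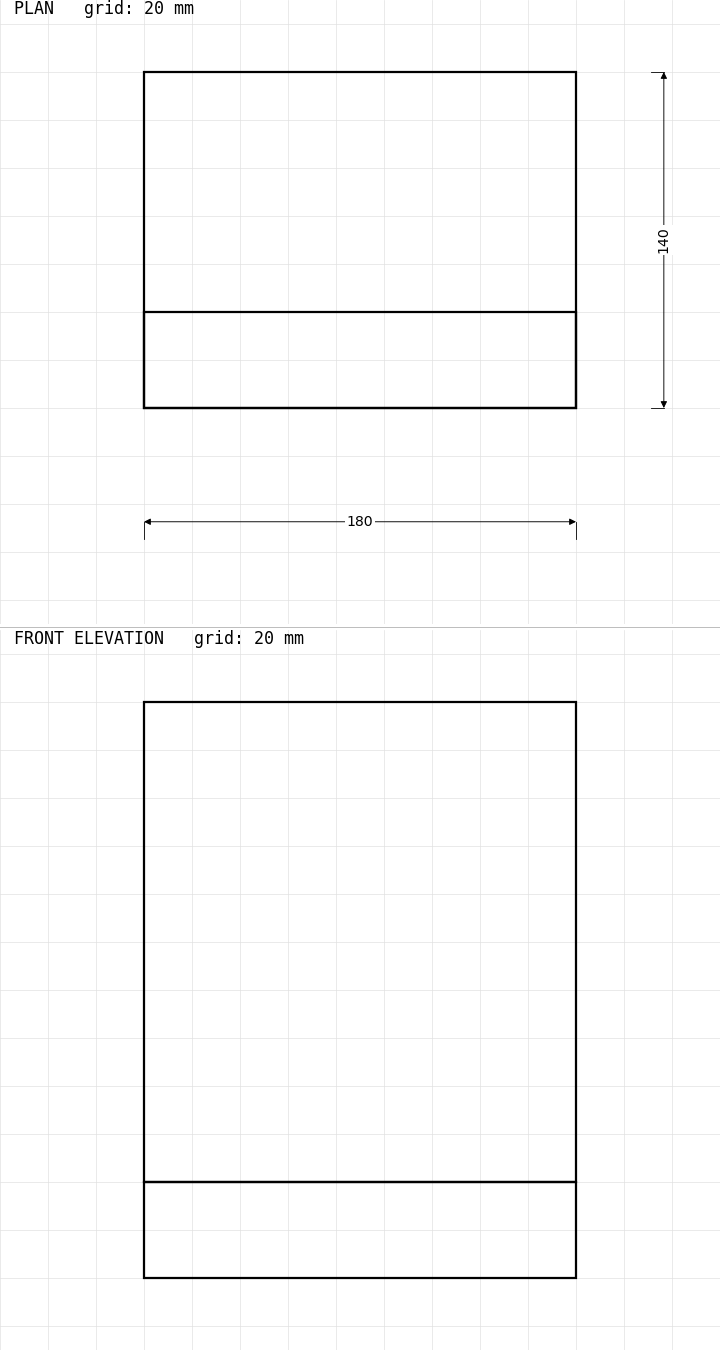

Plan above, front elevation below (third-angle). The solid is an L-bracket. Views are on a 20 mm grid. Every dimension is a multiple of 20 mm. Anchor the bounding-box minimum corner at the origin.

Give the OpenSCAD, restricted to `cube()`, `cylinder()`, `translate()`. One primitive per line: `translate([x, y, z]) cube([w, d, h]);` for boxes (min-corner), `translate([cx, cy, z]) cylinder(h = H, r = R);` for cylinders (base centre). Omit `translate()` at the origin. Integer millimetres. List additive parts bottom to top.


cube([180, 140, 40]);
translate([0, 0, 40]) cube([180, 40, 200]);


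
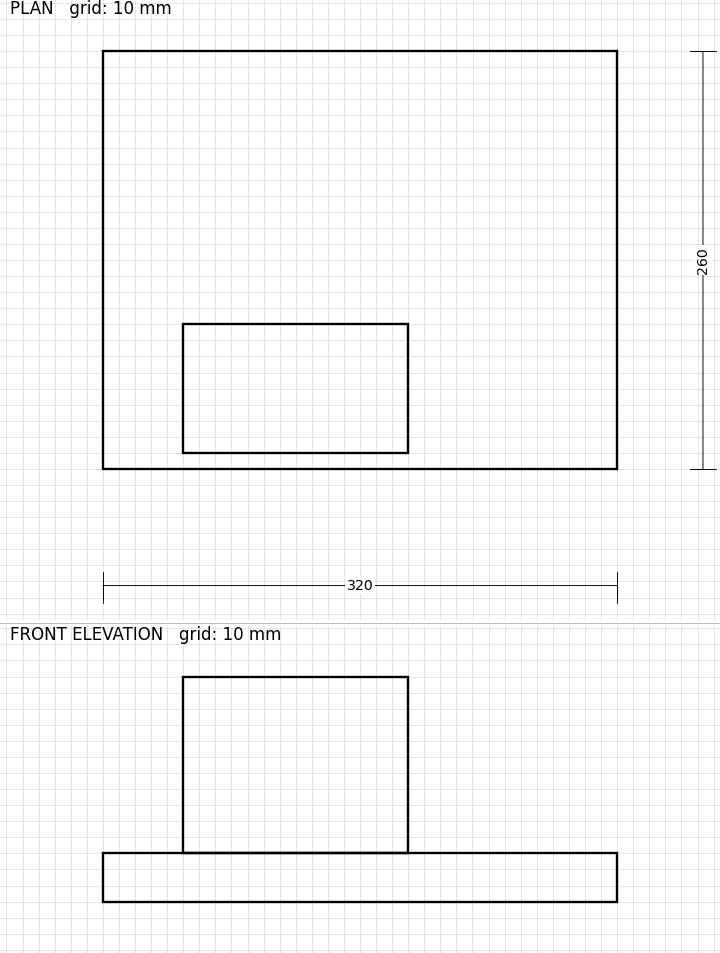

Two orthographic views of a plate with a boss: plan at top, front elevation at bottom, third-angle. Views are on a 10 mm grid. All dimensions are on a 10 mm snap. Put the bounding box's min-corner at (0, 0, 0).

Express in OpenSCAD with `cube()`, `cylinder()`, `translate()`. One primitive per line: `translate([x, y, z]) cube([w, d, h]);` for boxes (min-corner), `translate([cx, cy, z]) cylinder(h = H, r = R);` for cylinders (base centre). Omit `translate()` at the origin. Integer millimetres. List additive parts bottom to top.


cube([320, 260, 30]);
translate([50, 10, 30]) cube([140, 80, 110]);


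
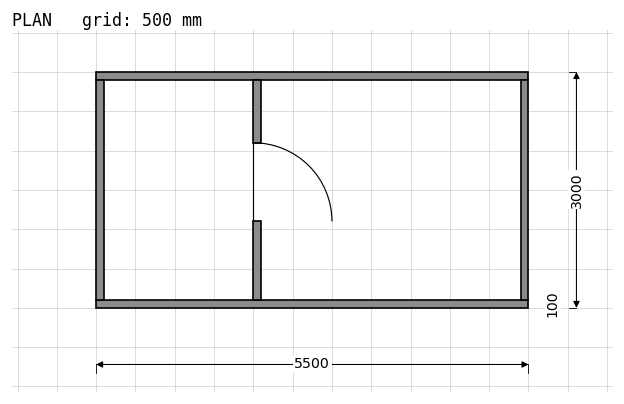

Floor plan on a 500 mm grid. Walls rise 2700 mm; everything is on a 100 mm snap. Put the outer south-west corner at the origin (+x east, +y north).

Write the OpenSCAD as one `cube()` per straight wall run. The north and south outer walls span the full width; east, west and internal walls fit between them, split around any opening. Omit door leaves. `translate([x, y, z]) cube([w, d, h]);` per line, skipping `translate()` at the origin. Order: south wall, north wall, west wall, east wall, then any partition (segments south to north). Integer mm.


cube([5500, 100, 2700]);
translate([0, 2900, 0]) cube([5500, 100, 2700]);
translate([0, 100, 0]) cube([100, 2800, 2700]);
translate([5400, 100, 0]) cube([100, 2800, 2700]);
translate([2000, 100, 0]) cube([100, 1000, 2700]);
translate([2000, 2100, 0]) cube([100, 800, 2700]);
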